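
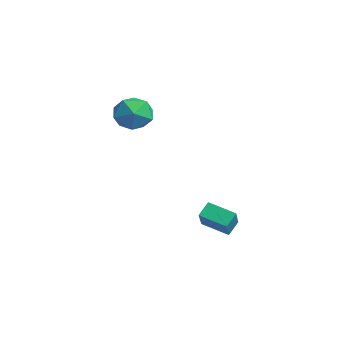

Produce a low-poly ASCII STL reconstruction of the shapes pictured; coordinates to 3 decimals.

solid 
facet normal -0.656 0.369 -0.659
outer loop
vertex 2.617 1.47 -1.727
vertex 3.575 2.371 -2.176
vertex 2.882 0.897 -2.311
endloop
endfacet
facet normal -0.689 -0.649 0.324
outer loop
vertex 3.965 0.289 -1.224
vertex 2.617 1.47 -1.727
vertex 2.882 0.897 -2.311
endloop
endfacet
facet normal -0.656 0.369 -0.659
outer loop
vertex 2.882 0.897 -2.311
vertex 3.575 2.371 -2.176
vertex 3.84 1.799 -2.76
endloop
endfacet
facet normal 0.308 -0.666 -0.680
outer loop
vertex 3.84 1.799 -2.76
vertex 3.965 0.289 -1.224
vertex 2.882 0.897 -2.311
endloop
endfacet
facet normal -0.308 0.666 0.679
outer loop
vertex 2.617 1.47 -1.727
vertex 4.658 1.763 -1.089
vertex 3.575 2.371 -2.176
endloop
endfacet
facet normal -0.689 -0.649 0.323
outer loop
vertex 3.7 0.861 -0.64
vertex 2.617 1.47 -1.727
vertex 3.965 0.289 -1.224
endloop
endfacet
facet normal -0.308 0.666 0.680
outer loop
vertex 3.7 0.861 -0.64
vertex 4.658 1.763 -1.089
vertex 2.617 1.47 -1.727
endloop
endfacet
facet normal 0.689 0.649 -0.323
outer loop
vertex 3.575 2.371 -2.176
vertex 4.658 1.763 -1.089
vertex 3.84 1.799 -2.76
endloop
endfacet
facet normal 0.308 -0.666 -0.680
outer loop
vertex 4.923 1.19 -1.673
vertex 3.965 0.289 -1.224
vertex 3.84 1.799 -2.76
endloop
endfacet
facet normal 0.689 0.648 -0.323
outer loop
vertex 3.84 1.799 -2.76
vertex 4.658 1.763 -1.089
vertex 4.923 1.19 -1.673
endloop
endfacet
facet normal 0.656 -0.369 0.659
outer loop
vertex 4.923 1.19 -1.673
vertex 3.7 0.861 -0.64
vertex 3.965 0.289 -1.224
endloop
endfacet
facet normal 0.656 -0.368 0.659
outer loop
vertex 4.658 1.763 -1.089
vertex 3.7 0.861 -0.64
vertex 4.923 1.19 -1.673
endloop
endfacet
facet normal -0.183 0.749 0.637
outer loop
vertex -1.837 0.502 3.173
vertex -2.327 -0.205 3.864
vertex -1.244 -0.013 3.949
endloop
endfacet
facet normal 0.412 0.872 0.264
outer loop
vertex -1.837 0.502 3.173
vertex -1.244 -0.013 3.949
vertex -0.837 0.103 2.929
endloop
endfacet
facet normal 0.242 0.870 -0.429
outer loop
vertex -1.837 0.502 3.173
vertex -0.837 0.103 2.929
vertex -1.669 -0.018 2.214
endloop
endfacet
facet normal -0.457 0.746 -0.484
outer loop
vertex -1.837 0.502 3.173
vertex -1.669 -0.018 2.214
vertex -2.59 -0.208 2.791
endloop
endfacet
facet normal -0.721 0.671 0.175
outer loop
vertex -1.837 0.502 3.173
vertex -2.59 -0.208 2.791
vertex -2.327 -0.205 3.864
endloop
endfacet
facet normal 0.863 0.331 0.382
outer loop
vertex -0.837 0.103 2.929
vertex -1.244 -0.013 3.949
vertex -0.71 -0.852 3.469
endloop
endfacet
facet normal -0.101 0.131 0.986
outer loop
vertex -1.244 -0.013 3.949
vertex -2.327 -0.205 3.864
vertex -1.631 -1.042 4.046
endloop
endfacet
facet normal -0.971 0.005 0.238
outer loop
vertex -2.327 -0.205 3.864
vertex -2.59 -0.208 2.791
vertex -2.463 -1.163 3.331
endloop
endfacet
facet normal -0.545 0.127 -0.829
outer loop
vertex -2.59 -0.208 2.791
vertex -1.669 -0.018 2.214
vertex -2.056 -1.047 2.311
endloop
endfacet
facet normal 0.588 0.328 -0.740
outer loop
vertex -1.669 -0.018 2.214
vertex -0.837 0.103 2.929
vertex -0.973 -0.855 2.396
endloop
endfacet
facet normal 0.457 -0.746 0.484
outer loop
vertex -1.463 -1.562 3.087
vertex -0.71 -0.852 3.469
vertex -1.631 -1.042 4.046
endloop
endfacet
facet normal -0.242 -0.870 0.429
outer loop
vertex -1.463 -1.562 3.087
vertex -1.631 -1.042 4.046
vertex -2.463 -1.163 3.331
endloop
endfacet
facet normal -0.412 -0.872 -0.264
outer loop
vertex -1.463 -1.562 3.087
vertex -2.463 -1.163 3.331
vertex -2.056 -1.047 2.311
endloop
endfacet
facet normal 0.183 -0.749 -0.637
outer loop
vertex -1.463 -1.562 3.087
vertex -2.056 -1.047 2.311
vertex -0.973 -0.855 2.396
endloop
endfacet
facet normal 0.721 -0.671 -0.175
outer loop
vertex -1.463 -1.562 3.087
vertex -0.973 -0.855 2.396
vertex -0.71 -0.852 3.469
endloop
endfacet
facet normal 0.545 -0.127 0.829
outer loop
vertex -1.631 -1.042 4.046
vertex -0.71 -0.852 3.469
vertex -1.244 -0.013 3.949
endloop
endfacet
facet normal -0.588 -0.328 0.740
outer loop
vertex -2.463 -1.163 3.331
vertex -1.631 -1.042 4.046
vertex -2.327 -0.205 3.864
endloop
endfacet
facet normal -0.863 -0.331 -0.382
outer loop
vertex -2.056 -1.047 2.311
vertex -2.463 -1.163 3.331
vertex -2.59 -0.208 2.791
endloop
endfacet
facet normal 0.101 -0.131 -0.986
outer loop
vertex -0.973 -0.855 2.396
vertex -2.056 -1.047 2.311
vertex -1.669 -0.018 2.214
endloop
endfacet
facet normal 0.971 -0.005 -0.238
outer loop
vertex -0.71 -0.852 3.469
vertex -0.973 -0.855 2.396
vertex -0.837 0.103 2.929
endloop
endfacet

endsolid


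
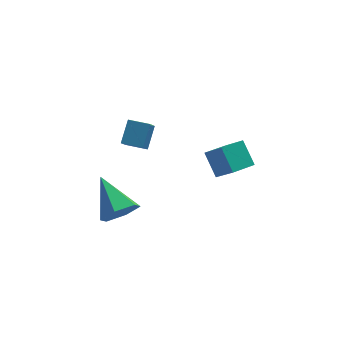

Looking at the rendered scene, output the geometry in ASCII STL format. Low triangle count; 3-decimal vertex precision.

solid 
facet normal 0.291 -0.815 -0.500
outer loop
vertex -1.499 -1.934 -1.227
vertex -1.832 -2.505 -0.49
vertex -2.433 -2.261 -1.238
endloop
endfacet
facet normal -0.254 0.746 -0.615
outer loop
vertex -1.499 -1.934 -1.227
vertex -2.433 -2.261 -1.238
vertex -2.448 -0.775 0.57
endloop
endfacet
facet normal 0.290 -0.816 -0.499
outer loop
vertex -2.433 -2.261 -1.238
vertex -1.832 -2.505 -0.49
vertex -2.767 -2.831 -0.5
endloop
endfacet
facet normal -0.939 0.262 -0.223
outer loop
vertex -2.433 -2.261 -1.238
vertex -2.767 -2.831 -0.5
vertex -2.448 -0.775 0.57
endloop
endfacet
facet normal 0.290 -0.816 -0.500
outer loop
vertex -2.767 -2.831 -0.5
vertex -1.832 -2.505 -0.49
vertex -2.165 -3.075 0.247
endloop
endfacet
facet normal -0.794 -0.179 0.581
outer loop
vertex -2.767 -2.831 -0.5
vertex -2.165 -3.075 0.247
vertex -2.448 -0.775 0.57
endloop
endfacet
facet normal 0.291 -0.816 -0.500
outer loop
vertex -2.165 -3.075 0.247
vertex -1.832 -2.505 -0.49
vertex -1.231 -2.749 0.258
endloop
endfacet
facet normal 0.035 -0.135 0.990
outer loop
vertex -2.165 -3.075 0.247
vertex -1.231 -2.749 0.258
vertex -2.448 -0.775 0.57
endloop
endfacet
facet normal 0.291 -0.816 -0.500
outer loop
vertex -1.231 -2.749 0.258
vertex -1.832 -2.505 -0.49
vertex -0.897 -2.178 -0.48
endloop
endfacet
facet normal 0.721 0.350 0.597
outer loop
vertex -1.231 -2.749 0.258
vertex -0.897 -2.178 -0.48
vertex -2.448 -0.775 0.57
endloop
endfacet
facet normal 0.291 -0.815 -0.501
outer loop
vertex -0.897 -2.178 -0.48
vertex -1.832 -2.505 -0.49
vertex -1.499 -1.934 -1.227
endloop
endfacet
facet normal 0.576 0.791 -0.206
outer loop
vertex -0.897 -2.178 -0.48
vertex -1.499 -1.934 -1.227
vertex -2.448 -0.775 0.57
endloop
endfacet
facet normal -0.873 -0.466 0.145
outer loop
vertex 3.221 0.411 0.627
vertex 2.609 1.234 -0.413
vertex 3.573 -0.551 -0.342
endloop
endfacet
facet normal 0.419 -0.564 0.712
outer loop
vertex 4.691 0.046 -0.527
vertex 3.221 0.411 0.627
vertex 3.573 -0.551 -0.342
endloop
endfacet
facet normal -0.873 -0.466 0.144
outer loop
vertex 3.573 -0.551 -0.342
vertex 2.609 1.234 -0.413
vertex 2.962 0.273 -1.382
endloop
endfacet
facet normal 0.250 -0.682 -0.687
outer loop
vertex 2.962 0.273 -1.382
vertex 4.691 0.046 -0.527
vertex 3.573 -0.551 -0.342
endloop
endfacet
facet normal -0.250 0.682 0.687
outer loop
vertex 3.221 0.411 0.627
vertex 3.727 1.831 -0.598
vertex 2.609 1.234 -0.413
endloop
endfacet
facet normal 0.419 -0.564 0.712
outer loop
vertex 4.338 1.007 0.442
vertex 3.221 0.411 0.627
vertex 4.691 0.046 -0.527
endloop
endfacet
facet normal -0.250 0.682 0.687
outer loop
vertex 4.338 1.007 0.442
vertex 3.727 1.831 -0.598
vertex 3.221 0.411 0.627
endloop
endfacet
facet normal -0.419 0.564 -0.712
outer loop
vertex 2.609 1.234 -0.413
vertex 3.727 1.831 -0.598
vertex 2.962 0.273 -1.382
endloop
endfacet
facet normal 0.250 -0.682 -0.687
outer loop
vertex 4.079 0.869 -1.567
vertex 4.691 0.046 -0.527
vertex 2.962 0.273 -1.382
endloop
endfacet
facet normal -0.419 0.564 -0.712
outer loop
vertex 2.962 0.273 -1.382
vertex 3.727 1.831 -0.598
vertex 4.079 0.869 -1.567
endloop
endfacet
facet normal 0.873 0.466 -0.145
outer loop
vertex 4.079 0.869 -1.567
vertex 4.338 1.007 0.442
vertex 4.691 0.046 -0.527
endloop
endfacet
facet normal 0.873 0.465 -0.145
outer loop
vertex 3.727 1.831 -0.598
vertex 4.338 1.007 0.442
vertex 4.079 0.869 -1.567
endloop
endfacet
facet normal -0.891 0.452 0.043
outer loop
vertex -0.906 1.097 2.717
vertex -0.602 1.773 1.918
vertex -1.364 0.276 1.848
endloop
endfacet
facet normal -0.278 -0.621 0.733
outer loop
vertex -0.438 -0.193 1.802
vertex -0.906 1.097 2.717
vertex -1.364 0.276 1.848
endloop
endfacet
facet normal -0.891 0.452 0.045
outer loop
vertex -1.364 0.276 1.848
vertex -0.602 1.773 1.918
vertex -1.061 0.953 1.049
endloop
endfacet
facet normal -0.358 -0.641 -0.679
outer loop
vertex -1.061 0.953 1.049
vertex -0.438 -0.193 1.802
vertex -1.364 0.276 1.848
endloop
endfacet
facet normal 0.358 0.641 0.679
outer loop
vertex -0.906 1.097 2.717
vertex 0.324 1.304 1.872
vertex -0.602 1.773 1.918
endloop
endfacet
facet normal -0.278 -0.621 0.733
outer loop
vertex 0.021 0.627 2.671
vertex -0.906 1.097 2.717
vertex -0.438 -0.193 1.802
endloop
endfacet
facet normal 0.359 0.641 0.679
outer loop
vertex 0.021 0.627 2.671
vertex 0.324 1.304 1.872
vertex -0.906 1.097 2.717
endloop
endfacet
facet normal 0.278 0.621 -0.733
outer loop
vertex -0.602 1.773 1.918
vertex 0.324 1.304 1.872
vertex -1.061 0.953 1.049
endloop
endfacet
facet normal -0.359 -0.641 -0.679
outer loop
vertex -0.134 0.483 1.003
vertex -0.438 -0.193 1.802
vertex -1.061 0.953 1.049
endloop
endfacet
facet normal 0.278 0.621 -0.733
outer loop
vertex -1.061 0.953 1.049
vertex 0.324 1.304 1.872
vertex -0.134 0.483 1.003
endloop
endfacet
facet normal 0.891 -0.452 -0.044
outer loop
vertex -0.134 0.483 1.003
vertex 0.021 0.627 2.671
vertex -0.438 -0.193 1.802
endloop
endfacet
facet normal 0.892 -0.451 -0.044
outer loop
vertex 0.324 1.304 1.872
vertex 0.021 0.627 2.671
vertex -0.134 0.483 1.003
endloop
endfacet

endsolid


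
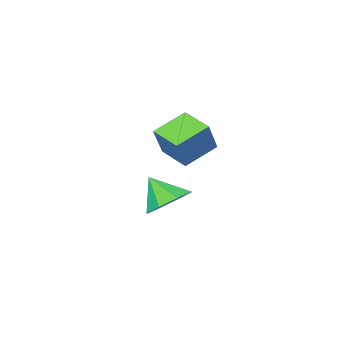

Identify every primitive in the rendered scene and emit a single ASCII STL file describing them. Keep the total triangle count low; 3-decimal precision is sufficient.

solid 
facet normal -0.287 0.556 -0.780
outer loop
vertex 2.479 -2.013 -2.407
vertex 1.908 -1.428 -1.78
vertex 2.88 -1.399 -2.117
endloop
endfacet
facet normal 0.833 -0.552 0.017
outer loop
vertex 2.479 -2.013 -2.407
vertex 2.88 -1.399 -2.117
vertex 2.312 -2.212 -0.68
endloop
endfacet
facet normal -0.287 0.555 -0.780
outer loop
vertex 2.88 -1.399 -2.117
vertex 1.908 -1.428 -1.78
vertex 2.712 -0.803 -1.631
endloop
endfacet
facet normal 0.935 -0.026 0.355
outer loop
vertex 2.88 -1.399 -2.117
vertex 2.712 -0.803 -1.631
vertex 2.312 -2.212 -0.68
endloop
endfacet
facet normal -0.287 0.556 -0.780
outer loop
vertex 2.712 -0.803 -1.631
vertex 1.908 -1.428 -1.78
vertex 2.072 -0.572 -1.231
endloop
endfacet
facet normal 0.583 0.334 0.740
outer loop
vertex 2.712 -0.803 -1.631
vertex 2.072 -0.572 -1.231
vertex 2.312 -2.212 -0.68
endloop
endfacet
facet normal -0.288 0.555 -0.780
outer loop
vertex 2.072 -0.572 -1.231
vertex 1.908 -1.428 -1.78
vertex 1.336 -0.844 -1.153
endloop
endfacet
facet normal -0.016 0.316 0.949
outer loop
vertex 2.072 -0.572 -1.231
vertex 1.336 -0.844 -1.153
vertex 2.312 -2.212 -0.68
endloop
endfacet
facet normal -0.287 0.556 -0.780
outer loop
vertex 1.336 -0.844 -1.153
vertex 1.908 -1.428 -1.78
vertex 0.935 -1.457 -1.443
endloop
endfacet
facet normal -0.512 -0.070 0.856
outer loop
vertex 1.336 -0.844 -1.153
vertex 0.935 -1.457 -1.443
vertex 2.312 -2.212 -0.68
endloop
endfacet
facet normal -0.287 0.556 -0.780
outer loop
vertex 0.935 -1.457 -1.443
vertex 1.908 -1.428 -1.78
vertex 1.103 -2.054 -1.93
endloop
endfacet
facet normal -0.614 -0.596 0.518
outer loop
vertex 0.935 -1.457 -1.443
vertex 1.103 -2.054 -1.93
vertex 2.312 -2.212 -0.68
endloop
endfacet
facet normal -0.287 0.556 -0.780
outer loop
vertex 1.103 -2.054 -1.93
vertex 1.908 -1.428 -1.78
vertex 1.743 -2.284 -2.329
endloop
endfacet
facet normal -0.261 -0.956 0.132
outer loop
vertex 1.103 -2.054 -1.93
vertex 1.743 -2.284 -2.329
vertex 2.312 -2.212 -0.68
endloop
endfacet
facet normal -0.287 0.556 -0.780
outer loop
vertex 1.743 -2.284 -2.329
vertex 1.908 -1.428 -1.78
vertex 2.479 -2.013 -2.407
endloop
endfacet
facet normal 0.337 -0.938 -0.075
outer loop
vertex 1.743 -2.284 -2.329
vertex 2.479 -2.013 -2.407
vertex 2.312 -2.212 -0.68
endloop
endfacet
facet normal -0.884 -0.002 0.467
outer loop
vertex 2.741 1.036 3.487
vertex 2.549 2.25 3.128
vertex 2.118 0.588 2.305
endloop
endfacet
facet normal 0.150 -0.948 0.280
outer loop
vertex 3.391 0.59 1.632
vertex 2.741 1.036 3.487
vertex 2.118 0.588 2.305
endloop
endfacet
facet normal -0.884 -0.002 0.468
outer loop
vertex 2.118 0.588 2.305
vertex 2.549 2.25 3.128
vertex 1.925 1.801 1.946
endloop
endfacet
facet normal -0.443 -0.319 -0.838
outer loop
vertex 1.925 1.801 1.946
vertex 3.391 0.59 1.632
vertex 2.118 0.588 2.305
endloop
endfacet
facet normal 0.443 0.318 0.838
outer loop
vertex 2.741 1.036 3.487
vertex 3.822 2.252 2.455
vertex 2.549 2.25 3.128
endloop
endfacet
facet normal 0.150 -0.948 0.281
outer loop
vertex 4.015 1.039 2.814
vertex 2.741 1.036 3.487
vertex 3.391 0.59 1.632
endloop
endfacet
facet normal 0.442 0.319 0.838
outer loop
vertex 4.015 1.039 2.814
vertex 3.822 2.252 2.455
vertex 2.741 1.036 3.487
endloop
endfacet
facet normal -0.150 0.948 -0.281
outer loop
vertex 2.549 2.25 3.128
vertex 3.822 2.252 2.455
vertex 1.925 1.801 1.946
endloop
endfacet
facet normal -0.442 -0.318 -0.839
outer loop
vertex 3.199 1.804 1.273
vertex 3.391 0.59 1.632
vertex 1.925 1.801 1.946
endloop
endfacet
facet normal -0.150 0.948 -0.280
outer loop
vertex 1.925 1.801 1.946
vertex 3.822 2.252 2.455
vertex 3.199 1.804 1.273
endloop
endfacet
facet normal 0.884 0.002 -0.467
outer loop
vertex 3.199 1.804 1.273
vertex 4.015 1.039 2.814
vertex 3.391 0.59 1.632
endloop
endfacet
facet normal 0.884 0.002 -0.467
outer loop
vertex 3.822 2.252 2.455
vertex 4.015 1.039 2.814
vertex 3.199 1.804 1.273
endloop
endfacet

endsolid


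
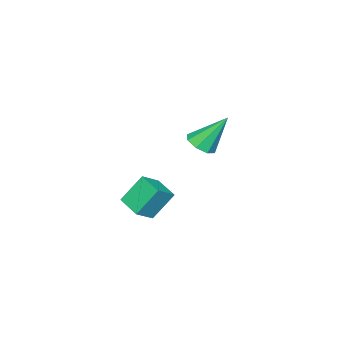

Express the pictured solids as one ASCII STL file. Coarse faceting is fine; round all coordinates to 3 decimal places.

solid 
facet normal 0.322 -0.481 -0.815
outer loop
vertex -1.064 -1.466 -1.639
vertex -1.813 -1.7 -1.797
vertex -1.364 -1.067 -1.993
endloop
endfacet
facet normal 0.651 0.715 0.254
outer loop
vertex -1.064 -1.466 -1.639
vertex -1.364 -1.067 -1.993
vertex -2.467 -0.72 -0.143
endloop
endfacet
facet normal 0.323 -0.482 -0.815
outer loop
vertex -1.364 -1.067 -1.993
vertex -1.813 -1.7 -1.797
vertex -1.927 -1.039 -2.233
endloop
endfacet
facet normal 0.102 0.987 -0.124
outer loop
vertex -1.364 -1.067 -1.993
vertex -1.927 -1.039 -2.233
vertex -2.467 -0.72 -0.143
endloop
endfacet
facet normal 0.322 -0.482 -0.815
outer loop
vertex -1.927 -1.039 -2.233
vertex -1.813 -1.7 -1.797
vertex -2.423 -1.397 -2.217
endloop
endfacet
facet normal -0.570 0.778 -0.266
outer loop
vertex -1.927 -1.039 -2.233
vertex -2.423 -1.397 -2.217
vertex -2.467 -0.72 -0.143
endloop
endfacet
facet normal 0.322 -0.482 -0.815
outer loop
vertex -2.423 -1.397 -2.217
vertex -1.813 -1.7 -1.797
vertex -2.562 -1.933 -1.955
endloop
endfacet
facet normal -0.974 0.209 -0.089
outer loop
vertex -2.423 -1.397 -2.217
vertex -2.562 -1.933 -1.955
vertex -2.467 -0.72 -0.143
endloop
endfacet
facet normal 0.322 -0.483 -0.815
outer loop
vertex -2.562 -1.933 -1.955
vertex -1.813 -1.7 -1.797
vertex -2.262 -2.332 -1.6
endloop
endfacet
facet normal -0.871 -0.385 0.304
outer loop
vertex -2.562 -1.933 -1.955
vertex -2.262 -2.332 -1.6
vertex -2.467 -0.72 -0.143
endloop
endfacet
facet normal 0.323 -0.483 -0.814
outer loop
vertex -2.262 -2.332 -1.6
vertex -1.813 -1.7 -1.797
vertex -1.699 -2.36 -1.36
endloop
endfacet
facet normal -0.323 -0.657 0.681
outer loop
vertex -2.262 -2.332 -1.6
vertex -1.699 -2.36 -1.36
vertex -2.467 -0.72 -0.143
endloop
endfacet
facet normal 0.323 -0.483 -0.814
outer loop
vertex -1.699 -2.36 -1.36
vertex -1.813 -1.7 -1.797
vertex -1.203 -2.002 -1.376
endloop
endfacet
facet normal 0.349 -0.447 0.823
outer loop
vertex -1.699 -2.36 -1.36
vertex -1.203 -2.002 -1.376
vertex -2.467 -0.72 -0.143
endloop
endfacet
facet normal 0.323 -0.483 -0.814
outer loop
vertex -1.203 -2.002 -1.376
vertex -1.813 -1.7 -1.797
vertex -1.064 -1.466 -1.639
endloop
endfacet
facet normal 0.754 0.122 0.646
outer loop
vertex -1.203 -2.002 -1.376
vertex -1.064 -1.466 -1.639
vertex -2.467 -0.72 -0.143
endloop
endfacet
facet normal -0.804 0.197 -0.561
outer loop
vertex 2.535 -0.977 -1.844
vertex 3.0 0.152 -2.113
vertex 3.264 -1.576 -3.099
endloop
endfacet
facet normal -0.373 -0.903 0.215
outer loop
vertex 4.14 -1.792 -2.487
vertex 2.535 -0.977 -1.844
vertex 3.264 -1.576 -3.099
endloop
endfacet
facet normal -0.804 0.197 -0.561
outer loop
vertex 3.264 -1.576 -3.099
vertex 3.0 0.152 -2.113
vertex 3.729 -0.448 -3.368
endloop
endfacet
facet normal 0.464 -0.382 -0.799
outer loop
vertex 3.729 -0.448 -3.368
vertex 4.14 -1.792 -2.487
vertex 3.264 -1.576 -3.099
endloop
endfacet
facet normal -0.464 0.382 0.799
outer loop
vertex 2.535 -0.977 -1.844
vertex 3.876 -0.064 -1.501
vertex 3.0 0.152 -2.113
endloop
endfacet
facet normal -0.372 -0.903 0.215
outer loop
vertex 3.411 -1.192 -1.232
vertex 2.535 -0.977 -1.844
vertex 4.14 -1.792 -2.487
endloop
endfacet
facet normal -0.464 0.382 0.799
outer loop
vertex 3.411 -1.192 -1.232
vertex 3.876 -0.064 -1.501
vertex 2.535 -0.977 -1.844
endloop
endfacet
facet normal 0.373 0.903 -0.215
outer loop
vertex 3.0 0.152 -2.113
vertex 3.876 -0.064 -1.501
vertex 3.729 -0.448 -3.368
endloop
endfacet
facet normal 0.465 -0.382 -0.799
outer loop
vertex 4.605 -0.663 -2.756
vertex 4.14 -1.792 -2.487
vertex 3.729 -0.448 -3.368
endloop
endfacet
facet normal 0.372 0.903 -0.215
outer loop
vertex 3.729 -0.448 -3.368
vertex 3.876 -0.064 -1.501
vertex 4.605 -0.663 -2.756
endloop
endfacet
facet normal 0.804 -0.197 0.561
outer loop
vertex 4.605 -0.663 -2.756
vertex 3.411 -1.192 -1.232
vertex 4.14 -1.792 -2.487
endloop
endfacet
facet normal 0.804 -0.198 0.561
outer loop
vertex 3.876 -0.064 -1.501
vertex 3.411 -1.192 -1.232
vertex 4.605 -0.663 -2.756
endloop
endfacet

endsolid


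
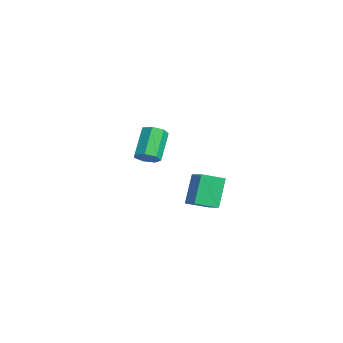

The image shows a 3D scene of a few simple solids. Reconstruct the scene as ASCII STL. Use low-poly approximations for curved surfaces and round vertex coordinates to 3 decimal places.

solid 
facet normal 0.592 -0.388 -0.706
outer loop
vertex -2.456 -3.63 -0.249
vertex -3.111 -4.004 -0.593
vertex -2.805 -3.249 -0.751
endloop
endfacet
facet normal 0.644 0.755 0.125
outer loop
vertex -2.456 -3.63 -0.249
vertex -2.805 -3.249 -0.751
vertex -3.753 -2.781 1.298
endloop
endfacet
facet normal 0.644 0.755 0.125
outer loop
vertex -3.753 -2.781 1.298
vertex -2.805 -3.249 -0.751
vertex -4.102 -2.4 0.796
endloop
endfacet
facet normal -0.593 0.387 0.706
outer loop
vertex -3.753 -2.781 1.298
vertex -4.102 -2.4 0.796
vertex -4.409 -3.156 0.953
endloop
endfacet
facet normal 0.592 -0.388 -0.706
outer loop
vertex -2.805 -3.249 -0.751
vertex -3.111 -4.004 -0.593
vertex -3.385 -3.437 -1.134
endloop
endfacet
facet normal 0.022 0.884 -0.467
outer loop
vertex -2.805 -3.249 -0.751
vertex -3.385 -3.437 -1.134
vertex -4.102 -2.4 0.796
endloop
endfacet
facet normal 0.021 0.884 -0.467
outer loop
vertex -4.102 -2.4 0.796
vertex -3.385 -3.437 -1.134
vertex -4.682 -2.589 0.413
endloop
endfacet
facet normal -0.593 0.387 0.706
outer loop
vertex -4.102 -2.4 0.796
vertex -4.682 -2.589 0.413
vertex -4.409 -3.156 0.953
endloop
endfacet
facet normal 0.592 -0.388 -0.706
outer loop
vertex -3.385 -3.437 -1.134
vertex -3.111 -4.004 -0.593
vertex -3.759 -4.052 -1.11
endloop
endfacet
facet normal -0.616 0.347 -0.707
outer loop
vertex -3.385 -3.437 -1.134
vertex -3.759 -4.052 -1.11
vertex -4.682 -2.589 0.413
endloop
endfacet
facet normal -0.616 0.348 -0.707
outer loop
vertex -4.682 -2.589 0.413
vertex -3.759 -4.052 -1.11
vertex -5.056 -3.204 0.436
endloop
endfacet
facet normal -0.593 0.387 0.706
outer loop
vertex -4.682 -2.589 0.413
vertex -5.056 -3.204 0.436
vertex -4.409 -3.156 0.953
endloop
endfacet
facet normal 0.592 -0.387 -0.706
outer loop
vertex -3.759 -4.052 -1.11
vertex -3.111 -4.004 -0.593
vertex -3.645 -4.631 -0.697
endloop
endfacet
facet normal -0.790 -0.452 -0.415
outer loop
vertex -3.759 -4.052 -1.11
vertex -3.645 -4.631 -0.697
vertex -5.056 -3.204 0.436
endloop
endfacet
facet normal -0.790 -0.451 -0.415
outer loop
vertex -5.056 -3.204 0.436
vertex -3.645 -4.631 -0.697
vertex -4.943 -3.783 0.85
endloop
endfacet
facet normal -0.593 0.389 0.705
outer loop
vertex -5.056 -3.204 0.436
vertex -4.943 -3.783 0.85
vertex -4.409 -3.156 0.953
endloop
endfacet
facet normal 0.592 -0.387 -0.707
outer loop
vertex -3.645 -4.631 -0.697
vertex -3.111 -4.004 -0.593
vertex -3.129 -4.738 -0.206
endloop
endfacet
facet normal -0.369 -0.910 0.189
outer loop
vertex -3.645 -4.631 -0.697
vertex -3.129 -4.738 -0.206
vertex -4.943 -3.783 0.85
endloop
endfacet
facet normal -0.368 -0.910 0.190
outer loop
vertex -4.943 -3.783 0.85
vertex -3.129 -4.738 -0.206
vertex -4.427 -3.889 1.341
endloop
endfacet
facet normal -0.592 0.388 0.706
outer loop
vertex -4.943 -3.783 0.85
vertex -4.427 -3.889 1.341
vertex -4.409 -3.156 0.953
endloop
endfacet
facet normal 0.593 -0.387 -0.706
outer loop
vertex -3.129 -4.738 -0.206
vertex -3.111 -4.004 -0.593
vertex -2.6 -4.292 -0.006
endloop
endfacet
facet normal 0.330 -0.683 0.652
outer loop
vertex -3.129 -4.738 -0.206
vertex -2.6 -4.292 -0.006
vertex -4.427 -3.889 1.341
endloop
endfacet
facet normal 0.329 -0.684 0.651
outer loop
vertex -4.427 -3.889 1.341
vertex -2.6 -4.292 -0.006
vertex -3.897 -3.444 1.54
endloop
endfacet
facet normal -0.591 0.389 0.707
outer loop
vertex -4.427 -3.889 1.341
vertex -3.897 -3.444 1.54
vertex -4.409 -3.156 0.953
endloop
endfacet
facet normal 0.592 -0.388 -0.706
outer loop
vertex -2.6 -4.292 -0.006
vertex -3.111 -4.004 -0.593
vertex -2.456 -3.63 -0.249
endloop
endfacet
facet normal 0.780 0.059 0.622
outer loop
vertex -2.6 -4.292 -0.006
vertex -2.456 -3.63 -0.249
vertex -3.897 -3.444 1.54
endloop
endfacet
facet normal 0.780 0.058 0.623
outer loop
vertex -3.897 -3.444 1.54
vertex -2.456 -3.63 -0.249
vertex -3.753 -2.781 1.298
endloop
endfacet
facet normal -0.593 0.387 0.707
outer loop
vertex -3.897 -3.444 1.54
vertex -3.753 -2.781 1.298
vertex -4.409 -3.156 0.953
endloop
endfacet
facet normal -0.405 0.318 0.857
outer loop
vertex 3.526 -2.827 0.877
vertex 3.592 -1.459 0.4
vertex 2.229 -2.96 0.314
endloop
endfacet
facet normal -0.046 -0.943 0.329
outer loop
vertex 3.068 -3.621 -1.46
vertex 3.526 -2.827 0.877
vertex 2.229 -2.96 0.314
endloop
endfacet
facet normal -0.406 0.319 0.856
outer loop
vertex 2.229 -2.96 0.314
vertex 3.592 -1.459 0.4
vertex 2.296 -1.593 -0.164
endloop
endfacet
facet normal -0.913 -0.094 -0.397
outer loop
vertex 2.296 -1.593 -0.164
vertex 3.068 -3.621 -1.46
vertex 2.229 -2.96 0.314
endloop
endfacet
facet normal 0.913 0.094 0.397
outer loop
vertex 3.526 -2.827 0.877
vertex 4.431 -2.12 -1.374
vertex 3.592 -1.459 0.4
endloop
endfacet
facet normal -0.046 -0.943 0.329
outer loop
vertex 4.364 -3.487 -0.896
vertex 3.526 -2.827 0.877
vertex 3.068 -3.621 -1.46
endloop
endfacet
facet normal 0.913 0.094 0.397
outer loop
vertex 4.364 -3.487 -0.896
vertex 4.431 -2.12 -1.374
vertex 3.526 -2.827 0.877
endloop
endfacet
facet normal 0.046 0.943 -0.330
outer loop
vertex 3.592 -1.459 0.4
vertex 4.431 -2.12 -1.374
vertex 2.296 -1.593 -0.164
endloop
endfacet
facet normal -0.913 -0.094 -0.397
outer loop
vertex 3.134 -2.253 -1.937
vertex 3.068 -3.621 -1.46
vertex 2.296 -1.593 -0.164
endloop
endfacet
facet normal 0.046 0.943 -0.329
outer loop
vertex 2.296 -1.593 -0.164
vertex 4.431 -2.12 -1.374
vertex 3.134 -2.253 -1.937
endloop
endfacet
facet normal 0.406 -0.318 -0.857
outer loop
vertex 3.134 -2.253 -1.937
vertex 4.364 -3.487 -0.896
vertex 3.068 -3.621 -1.46
endloop
endfacet
facet normal 0.405 -0.319 -0.857
outer loop
vertex 4.431 -2.12 -1.374
vertex 4.364 -3.487 -0.896
vertex 3.134 -2.253 -1.937
endloop
endfacet

endsolid


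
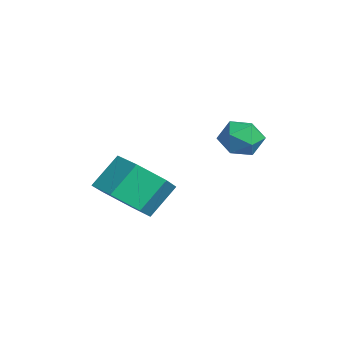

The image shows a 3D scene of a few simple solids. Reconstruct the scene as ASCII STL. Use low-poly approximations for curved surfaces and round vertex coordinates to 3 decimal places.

solid 
facet normal 0.049 0.792 0.609
outer loop
vertex -1.631 3.116 3.84
vertex -2.149 2.895 4.169
vertex -1.548 2.719 4.35
endloop
endfacet
facet normal 0.697 0.617 0.367
outer loop
vertex -1.631 3.116 3.84
vertex -1.548 2.719 4.35
vertex -1.191 2.636 3.811
endloop
endfacet
facet normal 0.681 0.645 -0.347
outer loop
vertex -1.631 3.116 3.84
vertex -1.191 2.636 3.811
vertex -1.571 2.761 3.297
endloop
endfacet
facet normal 0.023 0.838 -0.545
outer loop
vertex -1.631 3.116 3.84
vertex -1.571 2.761 3.297
vertex -2.163 2.921 3.518
endloop
endfacet
facet normal -0.368 0.929 0.045
outer loop
vertex -1.631 3.116 3.84
vertex -2.163 2.921 3.518
vertex -2.149 2.895 4.169
endloop
endfacet
facet normal 0.828 -0.059 0.558
outer loop
vertex -1.191 2.636 3.811
vertex -1.548 2.719 4.35
vertex -1.437 2.119 4.122
endloop
endfacet
facet normal -0.220 0.225 0.949
outer loop
vertex -1.548 2.719 4.35
vertex -2.149 2.895 4.169
vertex -2.029 2.279 4.343
endloop
endfacet
facet normal -0.894 0.447 0.037
outer loop
vertex -2.149 2.895 4.169
vertex -2.163 2.921 3.518
vertex -2.409 2.404 3.829
endloop
endfacet
facet normal -0.261 0.300 -0.917
outer loop
vertex -2.163 2.921 3.518
vertex -1.571 2.761 3.297
vertex -2.052 2.321 3.29
endloop
endfacet
facet normal 0.803 -0.012 -0.596
outer loop
vertex -1.571 2.761 3.297
vertex -1.191 2.636 3.811
vertex -1.451 2.145 3.471
endloop
endfacet
facet normal -0.023 -0.838 0.545
outer loop
vertex -1.969 1.924 3.8
vertex -1.437 2.119 4.122
vertex -2.029 2.279 4.343
endloop
endfacet
facet normal -0.681 -0.645 0.347
outer loop
vertex -1.969 1.924 3.8
vertex -2.029 2.279 4.343
vertex -2.409 2.404 3.829
endloop
endfacet
facet normal -0.697 -0.617 -0.367
outer loop
vertex -1.969 1.924 3.8
vertex -2.409 2.404 3.829
vertex -2.052 2.321 3.29
endloop
endfacet
facet normal -0.049 -0.792 -0.609
outer loop
vertex -1.969 1.924 3.8
vertex -2.052 2.321 3.29
vertex -1.451 2.145 3.471
endloop
endfacet
facet normal 0.368 -0.929 -0.045
outer loop
vertex -1.969 1.924 3.8
vertex -1.451 2.145 3.471
vertex -1.437 2.119 4.122
endloop
endfacet
facet normal 0.261 -0.300 0.917
outer loop
vertex -2.029 2.279 4.343
vertex -1.437 2.119 4.122
vertex -1.548 2.719 4.35
endloop
endfacet
facet normal -0.803 0.012 0.596
outer loop
vertex -2.409 2.404 3.829
vertex -2.029 2.279 4.343
vertex -2.149 2.895 4.169
endloop
endfacet
facet normal -0.828 0.059 -0.558
outer loop
vertex -2.052 2.321 3.29
vertex -2.409 2.404 3.829
vertex -2.163 2.921 3.518
endloop
endfacet
facet normal 0.220 -0.225 -0.949
outer loop
vertex -1.451 2.145 3.471
vertex -2.052 2.321 3.29
vertex -1.571 2.761 3.297
endloop
endfacet
facet normal 0.894 -0.447 -0.037
outer loop
vertex -1.437 2.119 4.122
vertex -1.451 2.145 3.471
vertex -1.191 2.636 3.811
endloop
endfacet
facet normal 0.246 -0.629 -0.737
outer loop
vertex -1.612 -0.132 1.601
vertex -2.475 -0.451 1.585
vertex -2.238 0.263 1.055
endloop
endfacet
facet normal 0.690 0.648 -0.322
outer loop
vertex -1.612 -0.132 1.601
vertex -2.238 0.263 1.055
vertex -1.903 0.61 2.472
endloop
endfacet
facet normal 0.690 0.648 -0.322
outer loop
vertex -1.903 0.61 2.472
vertex -2.238 0.263 1.055
vertex -2.529 1.005 1.926
endloop
endfacet
facet normal -0.247 0.628 0.738
outer loop
vertex -1.903 0.61 2.472
vertex -2.529 1.005 1.926
vertex -2.765 0.291 2.455
endloop
endfacet
facet normal 0.246 -0.629 -0.737
outer loop
vertex -2.238 0.263 1.055
vertex -2.475 -0.451 1.585
vertex -3.101 -0.056 1.039
endloop
endfacet
facet normal -0.245 0.696 -0.675
outer loop
vertex -2.238 0.263 1.055
vertex -3.101 -0.056 1.039
vertex -2.529 1.005 1.926
endloop
endfacet
facet normal -0.244 0.696 -0.675
outer loop
vertex -2.529 1.005 1.926
vertex -3.101 -0.056 1.039
vertex -3.392 0.686 1.909
endloop
endfacet
facet normal -0.247 0.628 0.738
outer loop
vertex -2.529 1.005 1.926
vertex -3.392 0.686 1.909
vertex -2.765 0.291 2.455
endloop
endfacet
facet normal 0.247 -0.628 -0.738
outer loop
vertex -3.101 -0.056 1.039
vertex -2.475 -0.451 1.585
vertex -3.337 -0.77 1.568
endloop
endfacet
facet normal -0.934 0.047 -0.353
outer loop
vertex -3.101 -0.056 1.039
vertex -3.337 -0.77 1.568
vertex -3.392 0.686 1.909
endloop
endfacet
facet normal -0.935 0.047 -0.353
outer loop
vertex -3.392 0.686 1.909
vertex -3.337 -0.77 1.568
vertex -3.628 -0.028 2.439
endloop
endfacet
facet normal -0.246 0.629 0.738
outer loop
vertex -3.392 0.686 1.909
vertex -3.628 -0.028 2.439
vertex -2.765 0.291 2.455
endloop
endfacet
facet normal 0.247 -0.628 -0.738
outer loop
vertex -3.337 -0.77 1.568
vertex -2.475 -0.451 1.585
vertex -2.711 -1.165 2.114
endloop
endfacet
facet normal -0.690 -0.648 0.322
outer loop
vertex -3.337 -0.77 1.568
vertex -2.711 -1.165 2.114
vertex -3.628 -0.028 2.439
endloop
endfacet
facet normal -0.690 -0.648 0.322
outer loop
vertex -3.628 -0.028 2.439
vertex -2.711 -1.165 2.114
vertex -3.002 -0.423 2.985
endloop
endfacet
facet normal -0.246 0.629 0.737
outer loop
vertex -3.628 -0.028 2.439
vertex -3.002 -0.423 2.985
vertex -2.765 0.291 2.455
endloop
endfacet
facet normal 0.247 -0.628 -0.738
outer loop
vertex -2.711 -1.165 2.114
vertex -2.475 -0.451 1.585
vertex -1.848 -0.846 2.131
endloop
endfacet
facet normal 0.244 -0.696 0.675
outer loop
vertex -2.711 -1.165 2.114
vertex -1.848 -0.846 2.131
vertex -3.002 -0.423 2.985
endloop
endfacet
facet normal 0.245 -0.696 0.675
outer loop
vertex -3.002 -0.423 2.985
vertex -1.848 -0.846 2.131
vertex -2.139 -0.104 3.001
endloop
endfacet
facet normal -0.246 0.629 0.737
outer loop
vertex -3.002 -0.423 2.985
vertex -2.139 -0.104 3.001
vertex -2.765 0.291 2.455
endloop
endfacet
facet normal 0.246 -0.629 -0.738
outer loop
vertex -1.848 -0.846 2.131
vertex -2.475 -0.451 1.585
vertex -1.612 -0.132 1.601
endloop
endfacet
facet normal 0.935 -0.047 0.353
outer loop
vertex -1.848 -0.846 2.131
vertex -1.612 -0.132 1.601
vertex -2.139 -0.104 3.001
endloop
endfacet
facet normal 0.935 -0.048 0.353
outer loop
vertex -2.139 -0.104 3.001
vertex -1.612 -0.132 1.601
vertex -1.903 0.61 2.472
endloop
endfacet
facet normal -0.247 0.628 0.738
outer loop
vertex -2.139 -0.104 3.001
vertex -1.903 0.61 2.472
vertex -2.765 0.291 2.455
endloop
endfacet

endsolid


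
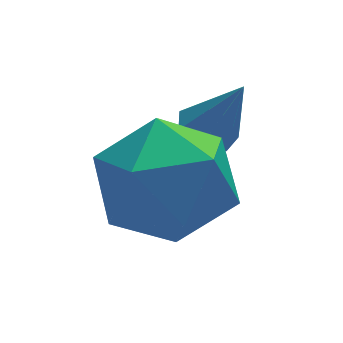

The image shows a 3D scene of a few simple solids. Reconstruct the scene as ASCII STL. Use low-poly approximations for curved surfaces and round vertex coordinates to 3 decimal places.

solid 
facet normal -0.359 0.249 -0.899
outer loop
vertex -0.869 2.951 -1.968
vertex -1.281 2.663 -1.883
vertex -1.21 3.156 -1.775
endloop
endfacet
facet normal 0.618 0.710 0.338
outer loop
vertex -0.869 2.951 -1.968
vertex -1.21 3.156 -1.775
vertex -0.839 2.357 -0.777
endloop
endfacet
facet normal -0.360 0.249 -0.899
outer loop
vertex -1.21 3.156 -1.775
vertex -1.281 2.663 -1.883
vertex -1.605 2.99 -1.663
endloop
endfacet
facet normal -0.131 0.750 0.649
outer loop
vertex -1.21 3.156 -1.775
vertex -1.605 2.99 -1.663
vertex -0.839 2.357 -0.777
endloop
endfacet
facet normal -0.359 0.249 -0.899
outer loop
vertex -1.605 2.99 -1.663
vertex -1.281 2.663 -1.883
vertex -1.756 2.578 -1.717
endloop
endfacet
facet normal -0.688 0.159 0.708
outer loop
vertex -1.605 2.99 -1.663
vertex -1.756 2.578 -1.717
vertex -0.839 2.357 -0.777
endloop
endfacet
facet normal -0.359 0.250 -0.899
outer loop
vertex -1.756 2.578 -1.717
vertex -1.281 2.663 -1.883
vertex -1.55 2.23 -1.896
endloop
endfacet
facet normal -0.631 -0.616 0.471
outer loop
vertex -1.756 2.578 -1.717
vertex -1.55 2.23 -1.896
vertex -0.839 2.357 -0.777
endloop
endfacet
facet normal -0.358 0.250 -0.900
outer loop
vertex -1.55 2.23 -1.896
vertex -1.281 2.663 -1.883
vertex -1.141 2.208 -2.065
endloop
endfacet
facet normal -0.005 -0.993 0.116
outer loop
vertex -1.55 2.23 -1.896
vertex -1.141 2.208 -2.065
vertex -0.839 2.357 -0.777
endloop
endfacet
facet normal -0.360 0.249 -0.899
outer loop
vertex -1.141 2.208 -2.065
vertex -1.281 2.663 -1.883
vertex -0.839 2.529 -2.097
endloop
endfacet
facet normal 0.721 -0.687 -0.090
outer loop
vertex -1.141 2.208 -2.065
vertex -0.839 2.529 -2.097
vertex -0.839 2.357 -0.777
endloop
endfacet
facet normal -0.360 0.249 -0.899
outer loop
vertex -0.839 2.529 -2.097
vertex -1.281 2.663 -1.883
vertex -0.869 2.951 -1.968
endloop
endfacet
facet normal 0.998 0.068 0.009
outer loop
vertex -0.839 2.529 -2.097
vertex -0.869 2.951 -1.968
vertex -0.839 2.357 -0.777
endloop
endfacet
facet normal -0.585 0.225 0.779
outer loop
vertex -3.087 2.445 -1.862
vertex -2.824 1.41 -1.366
vertex -2.16 2.357 -1.141
endloop
endfacet
facet normal -0.305 0.816 0.492
outer loop
vertex -3.087 2.445 -1.862
vertex -2.16 2.357 -1.141
vertex -2.077 2.986 -2.133
endloop
endfacet
facet normal -0.503 0.842 -0.194
outer loop
vertex -3.087 2.445 -1.862
vertex -2.077 2.986 -2.133
vertex -2.689 2.428 -2.97
endloop
endfacet
facet normal -0.905 0.269 -0.329
outer loop
vertex -3.087 2.445 -1.862
vertex -2.689 2.428 -2.97
vertex -3.151 1.454 -2.496
endloop
endfacet
facet normal -0.956 -0.112 0.272
outer loop
vertex -3.087 2.445 -1.862
vertex -3.151 1.454 -2.496
vertex -2.824 1.41 -1.366
endloop
endfacet
facet normal 0.406 0.756 0.513
outer loop
vertex -2.077 2.986 -2.133
vertex -2.16 2.357 -1.141
vertex -1.189 2.286 -1.804
endloop
endfacet
facet normal -0.047 -0.200 0.979
outer loop
vertex -2.16 2.357 -1.141
vertex -2.824 1.41 -1.366
vertex -1.651 1.312 -1.33
endloop
endfacet
facet normal -0.647 -0.746 0.158
outer loop
vertex -2.824 1.41 -1.366
vertex -3.151 1.454 -2.496
vertex -2.263 0.754 -2.167
endloop
endfacet
facet normal -0.566 -0.128 -0.815
outer loop
vertex -3.151 1.454 -2.496
vertex -2.689 2.428 -2.97
vertex -2.18 1.383 -3.159
endloop
endfacet
facet normal 0.085 0.799 -0.595
outer loop
vertex -2.689 2.428 -2.97
vertex -2.077 2.986 -2.133
vertex -1.516 2.33 -2.934
endloop
endfacet
facet normal 0.905 -0.269 0.329
outer loop
vertex -1.253 1.295 -2.438
vertex -1.189 2.286 -1.804
vertex -1.651 1.312 -1.33
endloop
endfacet
facet normal 0.503 -0.842 0.194
outer loop
vertex -1.253 1.295 -2.438
vertex -1.651 1.312 -1.33
vertex -2.263 0.754 -2.167
endloop
endfacet
facet normal 0.305 -0.816 -0.492
outer loop
vertex -1.253 1.295 -2.438
vertex -2.263 0.754 -2.167
vertex -2.18 1.383 -3.159
endloop
endfacet
facet normal 0.585 -0.225 -0.779
outer loop
vertex -1.253 1.295 -2.438
vertex -2.18 1.383 -3.159
vertex -1.516 2.33 -2.934
endloop
endfacet
facet normal 0.956 0.112 -0.272
outer loop
vertex -1.253 1.295 -2.438
vertex -1.516 2.33 -2.934
vertex -1.189 2.286 -1.804
endloop
endfacet
facet normal 0.566 0.128 0.815
outer loop
vertex -1.651 1.312 -1.33
vertex -1.189 2.286 -1.804
vertex -2.16 2.357 -1.141
endloop
endfacet
facet normal -0.085 -0.799 0.595
outer loop
vertex -2.263 0.754 -2.167
vertex -1.651 1.312 -1.33
vertex -2.824 1.41 -1.366
endloop
endfacet
facet normal -0.406 -0.756 -0.513
outer loop
vertex -2.18 1.383 -3.159
vertex -2.263 0.754 -2.167
vertex -3.151 1.454 -2.496
endloop
endfacet
facet normal 0.047 0.200 -0.979
outer loop
vertex -1.516 2.33 -2.934
vertex -2.18 1.383 -3.159
vertex -2.689 2.428 -2.97
endloop
endfacet
facet normal 0.647 0.746 -0.158
outer loop
vertex -1.189 2.286 -1.804
vertex -1.516 2.33 -2.934
vertex -2.077 2.986 -2.133
endloop
endfacet

endsolid


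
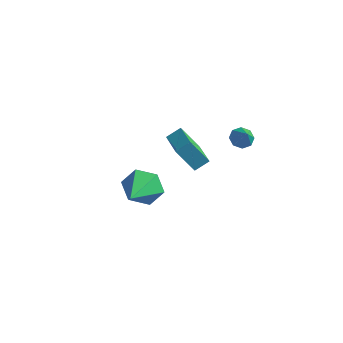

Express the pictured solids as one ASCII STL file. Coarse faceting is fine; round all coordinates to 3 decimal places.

solid 
facet normal -0.303 0.883 -0.358
outer loop
vertex -0.419 -0.731 1.405
vertex -0.885 -1.209 0.621
vertex -1.4 -1.031 1.495
endloop
endfacet
facet normal 0.101 -0.033 0.994
outer loop
vertex -0.419 -0.731 1.405
vertex -1.4 -1.031 1.495
vertex -0.295 -2.931 1.319
endloop
endfacet
facet normal -0.303 0.883 -0.358
outer loop
vertex -1.4 -1.031 1.495
vertex -0.885 -1.209 0.621
vertex -1.866 -1.509 0.71
endloop
endfacet
facet normal -0.637 -0.430 0.640
outer loop
vertex -1.4 -1.031 1.495
vertex -1.866 -1.509 0.71
vertex -0.295 -2.931 1.319
endloop
endfacet
facet normal -0.303 0.883 -0.358
outer loop
vertex -1.866 -1.509 0.71
vertex -0.885 -1.209 0.621
vertex -1.351 -1.687 -0.164
endloop
endfacet
facet normal -0.612 -0.764 -0.205
outer loop
vertex -1.866 -1.509 0.71
vertex -1.351 -1.687 -0.164
vertex -0.295 -2.931 1.319
endloop
endfacet
facet normal -0.303 0.883 -0.358
outer loop
vertex -1.351 -1.687 -0.164
vertex -0.885 -1.209 0.621
vertex -0.37 -1.387 -0.253
endloop
endfacet
facet normal 0.151 -0.702 -0.696
outer loop
vertex -1.351 -1.687 -0.164
vertex -0.37 -1.387 -0.253
vertex -0.295 -2.931 1.319
endloop
endfacet
facet normal -0.303 0.883 -0.358
outer loop
vertex -0.37 -1.387 -0.253
vertex -0.885 -1.209 0.621
vertex 0.096 -0.909 0.532
endloop
endfacet
facet normal 0.889 -0.305 -0.342
outer loop
vertex -0.37 -1.387 -0.253
vertex 0.096 -0.909 0.532
vertex -0.295 -2.931 1.319
endloop
endfacet
facet normal -0.303 0.883 -0.359
outer loop
vertex 0.096 -0.909 0.532
vertex -0.885 -1.209 0.621
vertex -0.419 -0.731 1.405
endloop
endfacet
facet normal 0.864 0.029 0.503
outer loop
vertex 0.096 -0.909 0.532
vertex -0.419 -0.731 1.405
vertex -0.295 -2.931 1.319
endloop
endfacet
facet normal -0.535 0.375 -0.757
outer loop
vertex 1.945 3.336 1.84
vertex 1.448 3.301 2.174
vertex 1.869 3.718 2.083
endloop
endfacet
facet normal 0.983 0.179 0.026
outer loop
vertex 1.945 3.336 1.84
vertex 1.869 3.718 2.083
vertex 1.992 2.919 2.946
endloop
endfacet
facet normal -0.535 0.375 -0.758
outer loop
vertex 1.869 3.718 2.083
vertex 1.448 3.301 2.174
vertex 1.547 3.857 2.379
endloop
endfacet
facet normal 0.669 0.590 0.451
outer loop
vertex 1.869 3.718 2.083
vertex 1.547 3.857 2.379
vertex 1.992 2.919 2.946
endloop
endfacet
facet normal -0.534 0.375 -0.758
outer loop
vertex 1.547 3.857 2.379
vertex 1.448 3.301 2.174
vertex 1.166 3.67 2.555
endloop
endfacet
facet normal 0.111 0.552 0.826
outer loop
vertex 1.547 3.857 2.379
vertex 1.166 3.67 2.555
vertex 1.992 2.919 2.946
endloop
endfacet
facet normal -0.534 0.375 -0.758
outer loop
vertex 1.166 3.67 2.555
vertex 1.448 3.301 2.174
vertex 0.95 3.267 2.508
endloop
endfacet
facet normal -0.362 0.086 0.928
outer loop
vertex 1.166 3.67 2.555
vertex 0.95 3.267 2.508
vertex 1.992 2.919 2.946
endloop
endfacet
facet normal -0.534 0.376 -0.758
outer loop
vertex 0.95 3.267 2.508
vertex 1.448 3.301 2.174
vertex 1.026 2.885 2.265
endloop
endfacet
facet normal -0.473 -0.538 0.698
outer loop
vertex 0.95 3.267 2.508
vertex 1.026 2.885 2.265
vertex 1.992 2.919 2.946
endloop
endfacet
facet normal -0.534 0.376 -0.757
outer loop
vertex 1.026 2.885 2.265
vertex 1.448 3.301 2.174
vertex 1.348 2.746 1.969
endloop
endfacet
facet normal -0.159 -0.949 0.273
outer loop
vertex 1.026 2.885 2.265
vertex 1.348 2.746 1.969
vertex 1.992 2.919 2.946
endloop
endfacet
facet normal -0.534 0.376 -0.757
outer loop
vertex 1.348 2.746 1.969
vertex 1.448 3.301 2.174
vertex 1.729 2.933 1.793
endloop
endfacet
facet normal 0.400 -0.911 -0.102
outer loop
vertex 1.348 2.746 1.969
vertex 1.729 2.933 1.793
vertex 1.992 2.919 2.946
endloop
endfacet
facet normal -0.535 0.375 -0.757
outer loop
vertex 1.729 2.933 1.793
vertex 1.448 3.301 2.174
vertex 1.945 3.336 1.84
endloop
endfacet
facet normal 0.872 -0.444 -0.204
outer loop
vertex 1.729 2.933 1.793
vertex 1.945 3.336 1.84
vertex 1.992 2.919 2.946
endloop
endfacet
facet normal -0.507 -0.268 0.819
outer loop
vertex -1.189 2.996 0.841
vertex -2.644 4.3 0.368
vertex -1.596 2.376 0.386
endloop
endfacet
facet normal 0.724 -0.648 0.235
outer loop
vertex -0.796 2.8 -0.908
vertex -1.189 2.996 0.841
vertex -1.596 2.376 0.386
endloop
endfacet
facet normal -0.506 -0.268 0.820
outer loop
vertex -1.596 2.376 0.386
vertex -2.644 4.3 0.368
vertex -3.052 3.68 -0.087
endloop
endfacet
facet normal -0.468 -0.712 -0.523
outer loop
vertex -3.052 3.68 -0.087
vertex -0.796 2.8 -0.908
vertex -1.596 2.376 0.386
endloop
endfacet
facet normal 0.468 0.712 0.523
outer loop
vertex -1.189 2.996 0.841
vertex -1.844 4.724 -0.926
vertex -2.644 4.3 0.368
endloop
endfacet
facet normal 0.724 -0.649 0.235
outer loop
vertex -0.388 3.42 -0.453
vertex -1.189 2.996 0.841
vertex -0.796 2.8 -0.908
endloop
endfacet
facet normal 0.468 0.712 0.523
outer loop
vertex -0.388 3.42 -0.453
vertex -1.844 4.724 -0.926
vertex -1.189 2.996 0.841
endloop
endfacet
facet normal -0.724 0.649 -0.235
outer loop
vertex -2.644 4.3 0.368
vertex -1.844 4.724 -0.926
vertex -3.052 3.68 -0.087
endloop
endfacet
facet normal -0.468 -0.712 -0.523
outer loop
vertex -2.251 4.104 -1.381
vertex -0.796 2.8 -0.908
vertex -3.052 3.68 -0.087
endloop
endfacet
facet normal -0.724 0.648 -0.236
outer loop
vertex -3.052 3.68 -0.087
vertex -1.844 4.724 -0.926
vertex -2.251 4.104 -1.381
endloop
endfacet
facet normal 0.507 0.268 -0.819
outer loop
vertex -2.251 4.104 -1.381
vertex -0.388 3.42 -0.453
vertex -0.796 2.8 -0.908
endloop
endfacet
facet normal 0.507 0.269 -0.819
outer loop
vertex -1.844 4.724 -0.926
vertex -0.388 3.42 -0.453
vertex -2.251 4.104 -1.381
endloop
endfacet

endsolid


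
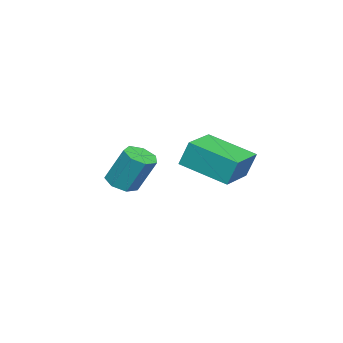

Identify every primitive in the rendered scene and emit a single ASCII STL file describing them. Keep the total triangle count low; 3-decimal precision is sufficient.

solid 
facet normal -0.988 0.134 -0.072
outer loop
vertex -0.902 1.564 2.686
vertex -0.586 3.527 2.01
vertex -0.874 1.176 1.573
endloop
endfacet
facet normal -0.150 -0.935 0.322
outer loop
vertex 0.766 0.953 1.69
vertex -0.902 1.564 2.686
vertex -0.874 1.176 1.573
endloop
endfacet
facet normal -0.988 0.134 -0.071
outer loop
vertex -0.874 1.176 1.573
vertex -0.586 3.527 2.01
vertex -0.559 3.139 0.896
endloop
endfacet
facet normal 0.023 -0.329 -0.944
outer loop
vertex -0.559 3.139 0.896
vertex 0.766 0.953 1.69
vertex -0.874 1.176 1.573
endloop
endfacet
facet normal -0.023 0.329 0.944
outer loop
vertex -0.902 1.564 2.686
vertex 1.054 3.304 2.127
vertex -0.586 3.527 2.01
endloop
endfacet
facet normal -0.150 -0.935 0.322
outer loop
vertex 0.739 1.341 2.804
vertex -0.902 1.564 2.686
vertex 0.766 0.953 1.69
endloop
endfacet
facet normal -0.023 0.329 0.944
outer loop
vertex 0.739 1.341 2.804
vertex 1.054 3.304 2.127
vertex -0.902 1.564 2.686
endloop
endfacet
facet normal 0.150 0.935 -0.322
outer loop
vertex -0.586 3.527 2.01
vertex 1.054 3.304 2.127
vertex -0.559 3.139 0.896
endloop
endfacet
facet normal 0.023 -0.329 -0.944
outer loop
vertex 1.082 2.916 1.014
vertex 0.766 0.953 1.69
vertex -0.559 3.139 0.896
endloop
endfacet
facet normal 0.150 0.935 -0.322
outer loop
vertex -0.559 3.139 0.896
vertex 1.054 3.304 2.127
vertex 1.082 2.916 1.014
endloop
endfacet
facet normal 0.988 -0.135 0.071
outer loop
vertex 1.082 2.916 1.014
vertex 0.739 1.341 2.804
vertex 0.766 0.953 1.69
endloop
endfacet
facet normal 0.988 -0.134 0.072
outer loop
vertex 1.054 3.304 2.127
vertex 0.739 1.341 2.804
vertex 1.082 2.916 1.014
endloop
endfacet
facet normal -0.021 -0.459 -0.888
outer loop
vertex -0.855 -2.307 -0.465
vertex -1.569 -2.164 -0.522
vertex -1.004 -1.758 -0.745
endloop
endfacet
facet normal 0.972 0.200 -0.126
outer loop
vertex -0.855 -2.307 -0.465
vertex -1.004 -1.758 -0.745
vertex -0.818 -1.5 1.099
endloop
endfacet
facet normal 0.972 0.200 -0.126
outer loop
vertex -0.818 -1.5 1.099
vertex -1.004 -1.758 -0.745
vertex -0.967 -0.951 0.819
endloop
endfacet
facet normal 0.022 0.459 0.888
outer loop
vertex -0.818 -1.5 1.099
vertex -0.967 -0.951 0.819
vertex -1.531 -1.356 1.042
endloop
endfacet
facet normal -0.022 -0.458 -0.889
outer loop
vertex -1.004 -1.758 -0.745
vertex -1.569 -2.164 -0.522
vertex -1.578 -1.515 -0.856
endloop
endfacet
facet normal 0.421 0.802 -0.424
outer loop
vertex -1.004 -1.758 -0.745
vertex -1.578 -1.515 -0.856
vertex -0.967 -0.951 0.819
endloop
endfacet
facet normal 0.422 0.801 -0.424
outer loop
vertex -0.967 -0.951 0.819
vertex -1.578 -1.515 -0.856
vertex -1.541 -0.708 0.707
endloop
endfacet
facet normal 0.021 0.459 0.888
outer loop
vertex -0.967 -0.951 0.819
vertex -1.541 -0.708 0.707
vertex -1.531 -1.356 1.042
endloop
endfacet
facet normal -0.022 -0.458 -0.889
outer loop
vertex -1.578 -1.515 -0.856
vertex -1.569 -2.164 -0.522
vertex -2.145 -1.76 -0.716
endloop
endfacet
facet normal -0.445 0.800 -0.402
outer loop
vertex -1.578 -1.515 -0.856
vertex -2.145 -1.76 -0.716
vertex -1.541 -0.708 0.707
endloop
endfacet
facet normal -0.445 0.800 -0.402
outer loop
vertex -1.541 -0.708 0.707
vertex -2.145 -1.76 -0.716
vertex -2.108 -0.953 0.847
endloop
endfacet
facet normal 0.021 0.459 0.888
outer loop
vertex -1.541 -0.708 0.707
vertex -2.108 -0.953 0.847
vertex -1.531 -1.356 1.042
endloop
endfacet
facet normal -0.022 -0.458 -0.889
outer loop
vertex -2.145 -1.76 -0.716
vertex -1.569 -2.164 -0.522
vertex -2.278 -2.309 -0.43
endloop
endfacet
facet normal -0.977 0.196 -0.078
outer loop
vertex -2.145 -1.76 -0.716
vertex -2.278 -2.309 -0.43
vertex -2.108 -0.953 0.847
endloop
endfacet
facet normal -0.977 0.196 -0.078
outer loop
vertex -2.108 -0.953 0.847
vertex -2.278 -2.309 -0.43
vertex -2.241 -1.502 1.134
endloop
endfacet
facet normal 0.021 0.459 0.888
outer loop
vertex -2.108 -0.953 0.847
vertex -2.241 -1.502 1.134
vertex -1.531 -1.356 1.042
endloop
endfacet
facet normal -0.021 -0.459 -0.888
outer loop
vertex -2.278 -2.309 -0.43
vertex -1.569 -2.164 -0.522
vertex -1.877 -2.749 -0.212
endloop
endfacet
facet normal -0.774 -0.555 0.305
outer loop
vertex -2.278 -2.309 -0.43
vertex -1.877 -2.749 -0.212
vertex -2.241 -1.502 1.134
endloop
endfacet
facet normal -0.773 -0.555 0.305
outer loop
vertex -2.241 -1.502 1.134
vertex -1.877 -2.749 -0.212
vertex -1.84 -1.941 1.351
endloop
endfacet
facet normal 0.021 0.458 0.889
outer loop
vertex -2.241 -1.502 1.134
vertex -1.84 -1.941 1.351
vertex -1.531 -1.356 1.042
endloop
endfacet
facet normal -0.021 -0.459 -0.888
outer loop
vertex -1.877 -2.749 -0.212
vertex -1.569 -2.164 -0.522
vertex -1.244 -2.747 -0.228
endloop
endfacet
facet normal 0.014 -0.888 0.459
outer loop
vertex -1.877 -2.749 -0.212
vertex -1.244 -2.747 -0.228
vertex -1.84 -1.941 1.351
endloop
endfacet
facet normal 0.013 -0.889 0.458
outer loop
vertex -1.84 -1.941 1.351
vertex -1.244 -2.747 -0.228
vertex -1.206 -1.94 1.335
endloop
endfacet
facet normal 0.022 0.458 0.889
outer loop
vertex -1.84 -1.941 1.351
vertex -1.206 -1.94 1.335
vertex -1.531 -1.356 1.042
endloop
endfacet
facet normal -0.021 -0.460 -0.888
outer loop
vertex -1.244 -2.747 -0.228
vertex -1.569 -2.164 -0.522
vertex -0.855 -2.307 -0.465
endloop
endfacet
facet normal 0.789 -0.554 0.267
outer loop
vertex -1.244 -2.747 -0.228
vertex -0.855 -2.307 -0.465
vertex -1.206 -1.94 1.335
endloop
endfacet
facet normal 0.789 -0.553 0.267
outer loop
vertex -1.206 -1.94 1.335
vertex -0.855 -2.307 -0.465
vertex -0.818 -1.5 1.099
endloop
endfacet
facet normal 0.021 0.458 0.889
outer loop
vertex -1.206 -1.94 1.335
vertex -0.818 -1.5 1.099
vertex -1.531 -1.356 1.042
endloop
endfacet

endsolid


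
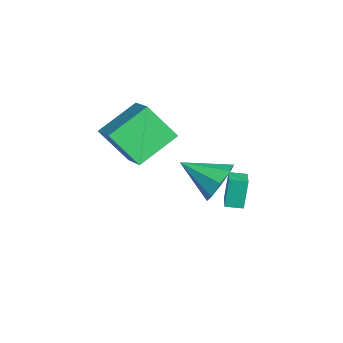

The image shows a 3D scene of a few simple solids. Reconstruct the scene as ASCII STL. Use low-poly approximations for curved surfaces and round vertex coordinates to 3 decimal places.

solid 
facet normal -0.868 -0.203 -0.453
outer loop
vertex -1.975 -1.974 0.8
vertex -1.447 -0.742 -0.764
vertex -1.043 -3.672 -0.224
endloop
endfacet
facet normal -0.256 -0.598 0.759
outer loop
vertex 0.467 -3.318 0.564
vertex -1.975 -1.974 0.8
vertex -1.043 -3.672 -0.224
endloop
endfacet
facet normal -0.868 -0.203 -0.453
outer loop
vertex -1.043 -3.672 -0.224
vertex -1.447 -0.742 -0.764
vertex -0.516 -2.439 -1.788
endloop
endfacet
facet normal 0.426 -0.775 -0.467
outer loop
vertex -0.516 -2.439 -1.788
vertex 0.467 -3.318 0.564
vertex -1.043 -3.672 -0.224
endloop
endfacet
facet normal -0.425 0.775 0.467
outer loop
vertex -1.975 -1.974 0.8
vertex 0.063 -0.388 0.024
vertex -1.447 -0.742 -0.764
endloop
endfacet
facet normal -0.256 -0.599 0.759
outer loop
vertex -0.464 -1.621 1.588
vertex -1.975 -1.974 0.8
vertex 0.467 -3.318 0.564
endloop
endfacet
facet normal -0.425 0.775 0.468
outer loop
vertex -0.464 -1.621 1.588
vertex 0.063 -0.388 0.024
vertex -1.975 -1.974 0.8
endloop
endfacet
facet normal 0.256 0.598 -0.759
outer loop
vertex -1.447 -0.742 -0.764
vertex 0.063 -0.388 0.024
vertex -0.516 -2.439 -1.788
endloop
endfacet
facet normal 0.425 -0.775 -0.467
outer loop
vertex 0.995 -2.086 -1.0
vertex 0.467 -3.318 0.564
vertex -0.516 -2.439 -1.788
endloop
endfacet
facet normal 0.256 0.598 -0.759
outer loop
vertex -0.516 -2.439 -1.788
vertex 0.063 -0.388 0.024
vertex 0.995 -2.086 -1.0
endloop
endfacet
facet normal 0.868 0.203 0.453
outer loop
vertex 0.995 -2.086 -1.0
vertex -0.464 -1.621 1.588
vertex 0.467 -3.318 0.564
endloop
endfacet
facet normal 0.868 0.203 0.453
outer loop
vertex 0.063 -0.388 0.024
vertex -0.464 -1.621 1.588
vertex 0.995 -2.086 -1.0
endloop
endfacet
facet normal -0.968 0.106 -0.226
outer loop
vertex 0.966 1.647 -1.785
vertex 1.075 2.434 -1.882
vertex 1.276 1.428 -3.215
endloop
endfacet
facet normal -0.136 -0.983 0.121
outer loop
vertex 2.205 1.326 -2.998
vertex 0.966 1.647 -1.785
vertex 1.276 1.428 -3.215
endloop
endfacet
facet normal -0.968 0.106 -0.226
outer loop
vertex 1.276 1.428 -3.215
vertex 1.075 2.434 -1.882
vertex 1.385 2.214 -3.312
endloop
endfacet
facet normal 0.209 -0.148 -0.966
outer loop
vertex 1.385 2.214 -3.312
vertex 2.205 1.326 -2.998
vertex 1.276 1.428 -3.215
endloop
endfacet
facet normal -0.209 0.148 0.967
outer loop
vertex 0.966 1.647 -1.785
vertex 2.004 2.332 -1.665
vertex 1.075 2.434 -1.882
endloop
endfacet
facet normal -0.135 -0.983 0.122
outer loop
vertex 1.895 1.546 -1.568
vertex 0.966 1.647 -1.785
vertex 2.205 1.326 -2.998
endloop
endfacet
facet normal -0.210 0.148 0.966
outer loop
vertex 1.895 1.546 -1.568
vertex 2.004 2.332 -1.665
vertex 0.966 1.647 -1.785
endloop
endfacet
facet normal 0.136 0.983 -0.122
outer loop
vertex 1.075 2.434 -1.882
vertex 2.004 2.332 -1.665
vertex 1.385 2.214 -3.312
endloop
endfacet
facet normal 0.210 -0.148 -0.966
outer loop
vertex 2.314 2.113 -3.095
vertex 2.205 1.326 -2.998
vertex 1.385 2.214 -3.312
endloop
endfacet
facet normal 0.135 0.983 -0.121
outer loop
vertex 1.385 2.214 -3.312
vertex 2.004 2.332 -1.665
vertex 2.314 2.113 -3.095
endloop
endfacet
facet normal 0.968 -0.106 0.226
outer loop
vertex 2.314 2.113 -3.095
vertex 1.895 1.546 -1.568
vertex 2.205 1.326 -2.998
endloop
endfacet
facet normal 0.968 -0.106 0.226
outer loop
vertex 2.004 2.332 -1.665
vertex 1.895 1.546 -1.568
vertex 2.314 2.113 -3.095
endloop
endfacet
facet normal 0.374 0.817 -0.440
outer loop
vertex 4.88 0.824 0.576
vertex 4.035 0.896 -0.008
vertex 4.318 1.262 0.912
endloop
endfacet
facet normal 0.363 -0.227 0.904
outer loop
vertex 4.88 0.824 0.576
vertex 4.318 1.262 0.912
vertex 3.325 -0.656 0.828
endloop
endfacet
facet normal 0.374 0.817 -0.440
outer loop
vertex 4.318 1.262 0.912
vertex 4.035 0.896 -0.008
vertex 3.59 1.486 0.709
endloop
endfacet
facet normal -0.244 0.084 0.966
outer loop
vertex 4.318 1.262 0.912
vertex 3.59 1.486 0.709
vertex 3.325 -0.656 0.828
endloop
endfacet
facet normal 0.374 0.817 -0.440
outer loop
vertex 3.59 1.486 0.709
vertex 4.035 0.896 -0.008
vertex 3.123 1.364 0.086
endloop
endfacet
facet normal -0.805 0.132 0.578
outer loop
vertex 3.59 1.486 0.709
vertex 3.123 1.364 0.086
vertex 3.325 -0.656 0.828
endloop
endfacet
facet normal 0.374 0.817 -0.440
outer loop
vertex 3.123 1.364 0.086
vertex 4.035 0.896 -0.008
vertex 3.19 0.968 -0.592
endloop
endfacet
facet normal -0.993 -0.111 -0.033
outer loop
vertex 3.123 1.364 0.086
vertex 3.19 0.968 -0.592
vertex 3.325 -0.656 0.828
endloop
endfacet
facet normal 0.374 0.816 -0.441
outer loop
vertex 3.19 0.968 -0.592
vertex 4.035 0.896 -0.008
vertex 3.752 0.529 -0.928
endloop
endfacet
facet normal -0.698 -0.503 -0.509
outer loop
vertex 3.19 0.968 -0.592
vertex 3.752 0.529 -0.928
vertex 3.325 -0.656 0.828
endloop
endfacet
facet normal 0.374 0.816 -0.441
outer loop
vertex 3.752 0.529 -0.928
vertex 4.035 0.896 -0.008
vertex 4.48 0.305 -0.725
endloop
endfacet
facet normal -0.091 -0.815 -0.572
outer loop
vertex 3.752 0.529 -0.928
vertex 4.48 0.305 -0.725
vertex 3.325 -0.656 0.828
endloop
endfacet
facet normal 0.374 0.816 -0.441
outer loop
vertex 4.48 0.305 -0.725
vertex 4.035 0.896 -0.008
vertex 4.948 0.427 -0.102
endloop
endfacet
facet normal 0.470 -0.863 -0.184
outer loop
vertex 4.48 0.305 -0.725
vertex 4.948 0.427 -0.102
vertex 3.325 -0.656 0.828
endloop
endfacet
facet normal 0.374 0.816 -0.440
outer loop
vertex 4.948 0.427 -0.102
vertex 4.035 0.896 -0.008
vertex 4.88 0.824 0.576
endloop
endfacet
facet normal 0.658 -0.619 0.428
outer loop
vertex 4.948 0.427 -0.102
vertex 4.88 0.824 0.576
vertex 3.325 -0.656 0.828
endloop
endfacet

endsolid


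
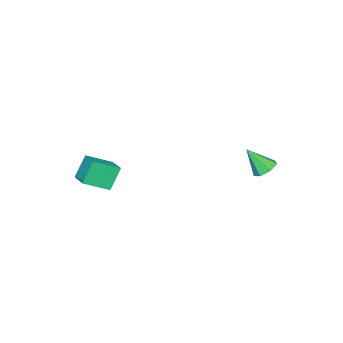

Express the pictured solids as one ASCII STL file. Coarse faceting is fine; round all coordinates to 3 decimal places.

solid 
facet normal -0.549 0.063 0.834
outer loop
vertex 2.454 -4.888 1.284
vertex 3.094 -3.884 1.63
vertex 1.389 -3.943 0.512
endloop
endfacet
facet normal -0.516 -0.810 -0.279
outer loop
vertex 2.206 -4.036 -0.73
vertex 2.454 -4.888 1.284
vertex 1.389 -3.943 0.512
endloop
endfacet
facet normal -0.549 0.063 0.834
outer loop
vertex 1.389 -3.943 0.512
vertex 3.094 -3.884 1.63
vertex 2.029 -2.939 0.858
endloop
endfacet
facet normal -0.658 0.583 -0.476
outer loop
vertex 2.029 -2.939 0.858
vertex 2.206 -4.036 -0.73
vertex 1.389 -3.943 0.512
endloop
endfacet
facet normal 0.658 -0.583 0.476
outer loop
vertex 2.454 -4.888 1.284
vertex 3.911 -3.977 0.388
vertex 3.094 -3.884 1.63
endloop
endfacet
facet normal -0.516 -0.810 -0.279
outer loop
vertex 3.271 -4.981 0.042
vertex 2.454 -4.888 1.284
vertex 2.206 -4.036 -0.73
endloop
endfacet
facet normal 0.658 -0.583 0.476
outer loop
vertex 3.271 -4.981 0.042
vertex 3.911 -3.977 0.388
vertex 2.454 -4.888 1.284
endloop
endfacet
facet normal 0.516 0.810 0.279
outer loop
vertex 3.094 -3.884 1.63
vertex 3.911 -3.977 0.388
vertex 2.029 -2.939 0.858
endloop
endfacet
facet normal -0.658 0.583 -0.476
outer loop
vertex 2.846 -3.032 -0.384
vertex 2.206 -4.036 -0.73
vertex 2.029 -2.939 0.858
endloop
endfacet
facet normal 0.516 0.810 0.279
outer loop
vertex 2.029 -2.939 0.858
vertex 3.911 -3.977 0.388
vertex 2.846 -3.032 -0.384
endloop
endfacet
facet normal 0.549 -0.063 -0.834
outer loop
vertex 2.846 -3.032 -0.384
vertex 3.271 -4.981 0.042
vertex 2.206 -4.036 -0.73
endloop
endfacet
facet normal 0.549 -0.063 -0.834
outer loop
vertex 3.911 -3.977 0.388
vertex 3.271 -4.981 0.042
vertex 2.846 -3.032 -0.384
endloop
endfacet
facet normal -0.197 0.594 -0.780
outer loop
vertex -3.534 1.602 -1.215
vertex -4.066 1.972 -0.799
vertex -3.316 2.13 -0.868
endloop
endfacet
facet normal 0.930 -0.366 -0.027
outer loop
vertex -3.534 1.602 -1.215
vertex -3.316 2.13 -0.868
vertex -3.734 0.968 0.519
endloop
endfacet
facet normal -0.197 0.594 -0.780
outer loop
vertex -3.316 2.13 -0.868
vertex -4.066 1.972 -0.799
vertex -3.662 2.539 -0.469
endloop
endfacet
facet normal 0.845 0.257 0.470
outer loop
vertex -3.316 2.13 -0.868
vertex -3.662 2.539 -0.469
vertex -3.734 0.968 0.519
endloop
endfacet
facet normal -0.197 0.594 -0.780
outer loop
vertex -3.662 2.539 -0.469
vertex -4.066 1.972 -0.799
vertex -4.313 2.521 -0.318
endloop
endfacet
facet normal 0.180 0.518 0.836
outer loop
vertex -3.662 2.539 -0.469
vertex -4.313 2.521 -0.318
vertex -3.734 0.968 0.519
endloop
endfacet
facet normal -0.196 0.595 -0.780
outer loop
vertex -4.313 2.521 -0.318
vertex -4.066 1.972 -0.799
vertex -4.778 2.09 -0.53
endloop
endfacet
facet normal -0.565 0.218 0.796
outer loop
vertex -4.313 2.521 -0.318
vertex -4.778 2.09 -0.53
vertex -3.734 0.968 0.519
endloop
endfacet
facet normal -0.196 0.595 -0.779
outer loop
vertex -4.778 2.09 -0.53
vertex -4.066 1.972 -0.799
vertex -4.707 1.571 -0.944
endloop
endfacet
facet normal -0.827 -0.415 0.379
outer loop
vertex -4.778 2.09 -0.53
vertex -4.707 1.571 -0.944
vertex -3.734 0.968 0.519
endloop
endfacet
facet normal -0.196 0.595 -0.780
outer loop
vertex -4.707 1.571 -0.944
vertex -4.066 1.972 -0.799
vertex -4.154 1.353 -1.249
endloop
endfacet
facet normal -0.412 -0.906 -0.099
outer loop
vertex -4.707 1.571 -0.944
vertex -4.154 1.353 -1.249
vertex -3.734 0.968 0.519
endloop
endfacet
facet normal -0.196 0.595 -0.780
outer loop
vertex -4.154 1.353 -1.249
vertex -4.066 1.972 -0.799
vertex -3.534 1.602 -1.215
endloop
endfacet
facet normal 0.371 -0.885 -0.281
outer loop
vertex -4.154 1.353 -1.249
vertex -3.534 1.602 -1.215
vertex -3.734 0.968 0.519
endloop
endfacet

endsolid


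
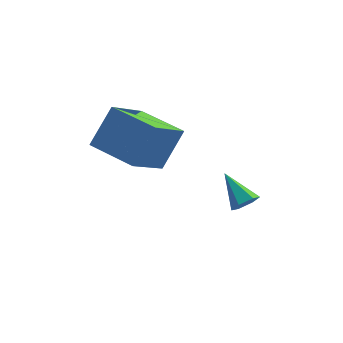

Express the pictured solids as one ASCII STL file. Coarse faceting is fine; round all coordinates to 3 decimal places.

solid 
facet normal -0.832 0.549 0.080
outer loop
vertex -3.328 -0.337 3.64
vertex -2.475 1.146 2.338
vertex -4.006 -1.163 2.254
endloop
endfacet
facet normal -0.397 -0.690 0.605
outer loop
vertex -2.425 -2.206 2.102
vertex -3.328 -0.337 3.64
vertex -4.006 -1.163 2.254
endloop
endfacet
facet normal -0.832 0.549 0.080
outer loop
vertex -4.006 -1.163 2.254
vertex -2.475 1.146 2.338
vertex -3.153 0.32 0.952
endloop
endfacet
facet normal -0.388 -0.472 -0.792
outer loop
vertex -3.153 0.32 0.952
vertex -2.425 -2.206 2.102
vertex -4.006 -1.163 2.254
endloop
endfacet
facet normal 0.388 0.472 0.792
outer loop
vertex -3.328 -0.337 3.64
vertex -0.894 0.103 2.186
vertex -2.475 1.146 2.338
endloop
endfacet
facet normal -0.397 -0.690 0.605
outer loop
vertex -1.747 -1.38 3.488
vertex -3.328 -0.337 3.64
vertex -2.425 -2.206 2.102
endloop
endfacet
facet normal 0.388 0.472 0.792
outer loop
vertex -1.747 -1.38 3.488
vertex -0.894 0.103 2.186
vertex -3.328 -0.337 3.64
endloop
endfacet
facet normal 0.397 0.690 -0.605
outer loop
vertex -2.475 1.146 2.338
vertex -0.894 0.103 2.186
vertex -3.153 0.32 0.952
endloop
endfacet
facet normal -0.388 -0.472 -0.792
outer loop
vertex -1.572 -0.723 0.8
vertex -2.425 -2.206 2.102
vertex -3.153 0.32 0.952
endloop
endfacet
facet normal 0.397 0.690 -0.605
outer loop
vertex -3.153 0.32 0.952
vertex -0.894 0.103 2.186
vertex -1.572 -0.723 0.8
endloop
endfacet
facet normal 0.832 -0.549 -0.080
outer loop
vertex -1.572 -0.723 0.8
vertex -1.747 -1.38 3.488
vertex -2.425 -2.206 2.102
endloop
endfacet
facet normal 0.832 -0.549 -0.080
outer loop
vertex -0.894 0.103 2.186
vertex -1.747 -1.38 3.488
vertex -1.572 -0.723 0.8
endloop
endfacet
facet normal 0.546 -0.633 -0.549
outer loop
vertex 1.774 0.38 -1.454
vertex 1.289 0.125 -1.642
vertex 1.513 0.572 -1.935
endloop
endfacet
facet normal 0.498 0.864 0.075
outer loop
vertex 1.774 0.38 -1.454
vertex 1.513 0.572 -1.935
vertex 0.471 1.075 -0.818
endloop
endfacet
facet normal 0.545 -0.633 -0.550
outer loop
vertex 1.513 0.572 -1.935
vertex 1.289 0.125 -1.642
vertex 1.027 0.317 -2.123
endloop
endfacet
facet normal -0.207 0.805 -0.556
outer loop
vertex 1.513 0.572 -1.935
vertex 1.027 0.317 -2.123
vertex 0.471 1.075 -0.818
endloop
endfacet
facet normal 0.545 -0.633 -0.550
outer loop
vertex 1.027 0.317 -2.123
vertex 1.289 0.125 -1.642
vertex 0.803 -0.13 -1.83
endloop
endfacet
facet normal -0.879 0.141 -0.456
outer loop
vertex 1.027 0.317 -2.123
vertex 0.803 -0.13 -1.83
vertex 0.471 1.075 -0.818
endloop
endfacet
facet normal 0.545 -0.634 -0.549
outer loop
vertex 0.803 -0.13 -1.83
vertex 1.289 0.125 -1.642
vertex 1.064 -0.322 -1.349
endloop
endfacet
facet normal -0.844 -0.462 0.273
outer loop
vertex 0.803 -0.13 -1.83
vertex 1.064 -0.322 -1.349
vertex 0.471 1.075 -0.818
endloop
endfacet
facet normal 0.544 -0.634 -0.550
outer loop
vertex 1.064 -0.322 -1.349
vertex 1.289 0.125 -1.642
vertex 1.55 -0.068 -1.161
endloop
endfacet
facet normal -0.139 -0.403 0.905
outer loop
vertex 1.064 -0.322 -1.349
vertex 1.55 -0.068 -1.161
vertex 0.471 1.075 -0.818
endloop
endfacet
facet normal 0.546 -0.632 -0.550
outer loop
vertex 1.55 -0.068 -1.161
vertex 1.289 0.125 -1.642
vertex 1.774 0.38 -1.454
endloop
endfacet
facet normal 0.532 0.261 0.805
outer loop
vertex 1.55 -0.068 -1.161
vertex 1.774 0.38 -1.454
vertex 0.471 1.075 -0.818
endloop
endfacet

endsolid


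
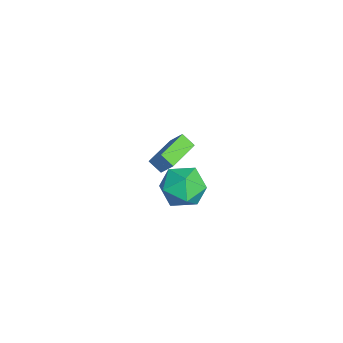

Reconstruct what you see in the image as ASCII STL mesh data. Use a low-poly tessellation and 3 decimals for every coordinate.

solid 
facet normal -0.377 -0.514 -0.771
outer loop
vertex -1.793 -1.259 -3.641
vertex -3.473 -0.086 -3.602
vertex -1.404 -0.684 -4.214
endloop
endfacet
facet normal 0.820 -0.573 -0.018
outer loop
vertex -0.987 -0.114 -3.358
vertex -1.793 -1.259 -3.641
vertex -1.404 -0.684 -4.214
endloop
endfacet
facet normal -0.376 -0.513 -0.771
outer loop
vertex -1.404 -0.684 -4.214
vertex -3.473 -0.086 -3.602
vertex -3.085 0.49 -4.175
endloop
endfacet
facet normal 0.432 0.639 -0.636
outer loop
vertex -3.085 0.49 -4.175
vertex -0.987 -0.114 -3.358
vertex -1.404 -0.684 -4.214
endloop
endfacet
facet normal -0.432 -0.639 0.636
outer loop
vertex -1.793 -1.259 -3.641
vertex -3.056 0.484 -2.746
vertex -3.473 -0.086 -3.602
endloop
endfacet
facet normal 0.820 -0.572 -0.020
outer loop
vertex -1.375 -0.69 -2.785
vertex -1.793 -1.259 -3.641
vertex -0.987 -0.114 -3.358
endloop
endfacet
facet normal -0.432 -0.640 0.636
outer loop
vertex -1.375 -0.69 -2.785
vertex -3.056 0.484 -2.746
vertex -1.793 -1.259 -3.641
endloop
endfacet
facet normal -0.820 0.572 0.019
outer loop
vertex -3.473 -0.086 -3.602
vertex -3.056 0.484 -2.746
vertex -3.085 0.49 -4.175
endloop
endfacet
facet normal 0.432 0.640 -0.636
outer loop
vertex -2.667 1.059 -3.319
vertex -0.987 -0.114 -3.358
vertex -3.085 0.49 -4.175
endloop
endfacet
facet normal -0.819 0.573 0.019
outer loop
vertex -3.085 0.49 -4.175
vertex -3.056 0.484 -2.746
vertex -2.667 1.059 -3.319
endloop
endfacet
facet normal 0.376 0.514 0.771
outer loop
vertex -2.667 1.059 -3.319
vertex -1.375 -0.69 -2.785
vertex -0.987 -0.114 -3.358
endloop
endfacet
facet normal 0.377 0.514 0.771
outer loop
vertex -3.056 0.484 -2.746
vertex -1.375 -0.69 -2.785
vertex -2.667 1.059 -3.319
endloop
endfacet
facet normal -0.261 0.930 0.260
outer loop
vertex 2.703 0.996 -1.292
vertex 2.706 0.66 -0.087
vertex 3.751 1.101 -0.615
endloop
endfacet
facet normal 0.126 0.932 -0.339
outer loop
vertex 2.703 0.996 -1.292
vertex 3.751 1.101 -0.615
vertex 3.804 0.667 -1.787
endloop
endfacet
facet normal -0.212 0.529 -0.822
outer loop
vertex 2.703 0.996 -1.292
vertex 3.804 0.667 -1.787
vertex 2.792 -0.043 -1.983
endloop
endfacet
facet normal -0.808 0.277 -0.521
outer loop
vertex 2.703 0.996 -1.292
vertex 2.792 -0.043 -1.983
vertex 2.113 -0.047 -0.932
endloop
endfacet
facet normal -0.838 0.525 0.149
outer loop
vertex 2.703 0.996 -1.292
vertex 2.113 -0.047 -0.932
vertex 2.706 0.66 -0.087
endloop
endfacet
facet normal 0.755 0.626 -0.198
outer loop
vertex 3.804 0.667 -1.787
vertex 3.751 1.101 -0.615
vertex 4.487 0.127 -0.888
endloop
endfacet
facet normal 0.128 0.622 0.773
outer loop
vertex 3.751 1.101 -0.615
vertex 2.706 0.66 -0.087
vertex 3.808 0.123 0.163
endloop
endfacet
facet normal -0.805 -0.032 0.592
outer loop
vertex 2.706 0.66 -0.087
vertex 2.113 -0.047 -0.932
vertex 2.796 -0.587 -0.033
endloop
endfacet
facet normal -0.756 -0.434 -0.490
outer loop
vertex 2.113 -0.047 -0.932
vertex 2.792 -0.043 -1.983
vertex 2.849 -1.021 -1.205
endloop
endfacet
facet normal 0.208 -0.027 -0.978
outer loop
vertex 2.792 -0.043 -1.983
vertex 3.804 0.667 -1.787
vertex 3.894 -0.58 -1.733
endloop
endfacet
facet normal 0.808 -0.277 0.521
outer loop
vertex 3.897 -0.916 -0.528
vertex 4.487 0.127 -0.888
vertex 3.808 0.123 0.163
endloop
endfacet
facet normal 0.212 -0.529 0.822
outer loop
vertex 3.897 -0.916 -0.528
vertex 3.808 0.123 0.163
vertex 2.796 -0.587 -0.033
endloop
endfacet
facet normal -0.126 -0.932 0.339
outer loop
vertex 3.897 -0.916 -0.528
vertex 2.796 -0.587 -0.033
vertex 2.849 -1.021 -1.205
endloop
endfacet
facet normal 0.261 -0.930 -0.260
outer loop
vertex 3.897 -0.916 -0.528
vertex 2.849 -1.021 -1.205
vertex 3.894 -0.58 -1.733
endloop
endfacet
facet normal 0.838 -0.525 -0.149
outer loop
vertex 3.897 -0.916 -0.528
vertex 3.894 -0.58 -1.733
vertex 4.487 0.127 -0.888
endloop
endfacet
facet normal 0.756 0.434 0.490
outer loop
vertex 3.808 0.123 0.163
vertex 4.487 0.127 -0.888
vertex 3.751 1.101 -0.615
endloop
endfacet
facet normal -0.208 0.027 0.978
outer loop
vertex 2.796 -0.587 -0.033
vertex 3.808 0.123 0.163
vertex 2.706 0.66 -0.087
endloop
endfacet
facet normal -0.755 -0.626 0.198
outer loop
vertex 2.849 -1.021 -1.205
vertex 2.796 -0.587 -0.033
vertex 2.113 -0.047 -0.932
endloop
endfacet
facet normal -0.128 -0.622 -0.773
outer loop
vertex 3.894 -0.58 -1.733
vertex 2.849 -1.021 -1.205
vertex 2.792 -0.043 -1.983
endloop
endfacet
facet normal 0.805 0.032 -0.592
outer loop
vertex 4.487 0.127 -0.888
vertex 3.894 -0.58 -1.733
vertex 3.804 0.667 -1.787
endloop
endfacet

endsolid
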